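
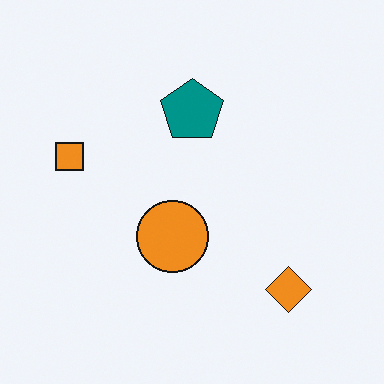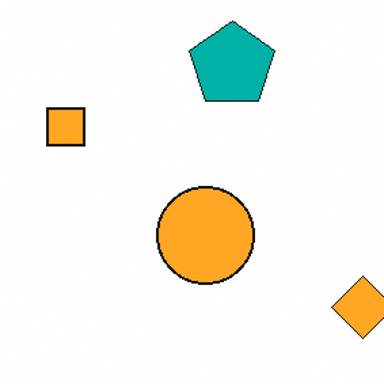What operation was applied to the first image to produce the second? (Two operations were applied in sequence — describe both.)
Brightened a little, then cropped slightly and scaled back up.

Every pixel — background and shapes alike — is uniformly brightened. The visible shapes are larger and the field of view is narrower; shapes near the original edges may be partly or wholly outside the frame — a crop-and-rescale.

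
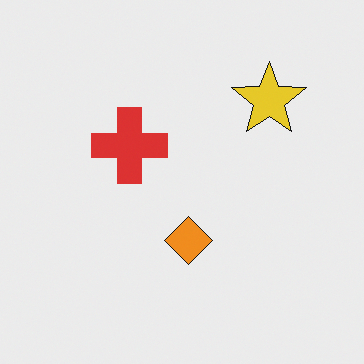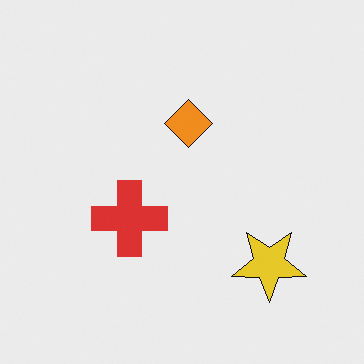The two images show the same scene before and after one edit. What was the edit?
This is the original image flipped vertically (top ↔ bottom).

The yellow star is in the top-right of the first image and the bottom-right of the second — shapes on opposite sides of the horizontal midline have swapped in a mirror flip.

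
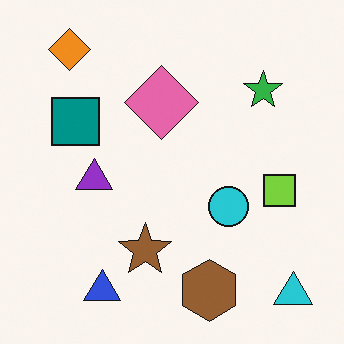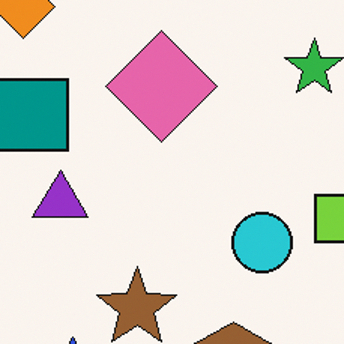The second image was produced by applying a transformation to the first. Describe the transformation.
Cropped slightly and scaled back up.

The visible shapes are larger and the field of view is narrower; shapes near the original edges may be partly or wholly outside the frame — a crop-and-rescale.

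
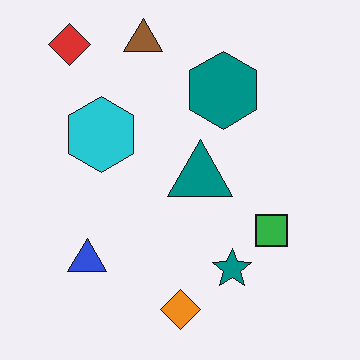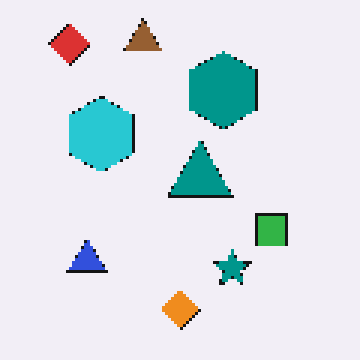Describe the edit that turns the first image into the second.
The second image is the first lightly pixelated (a mild mosaic effect).

Shapes are reduced to large square blocks; fine edges and outlines are lost — a downscale-then-upscale (mosaic) effect.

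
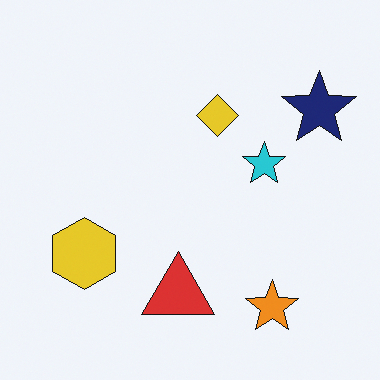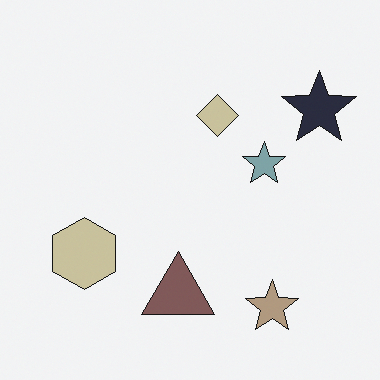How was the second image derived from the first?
This is the original image heavily desaturated.

All colors are more muted and greyish — a global saturation change.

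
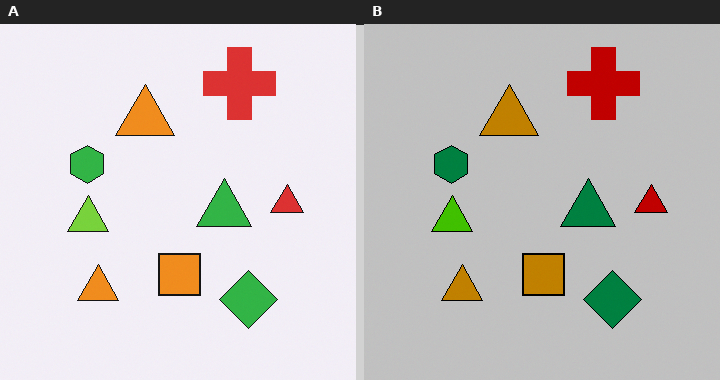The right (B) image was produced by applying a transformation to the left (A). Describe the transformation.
The transformation is: heavily posterized to just a handful of flat colors.

Each flat color has snapped to a coarser quantized level — most visibly, the near-white background has dropped to a flat grey.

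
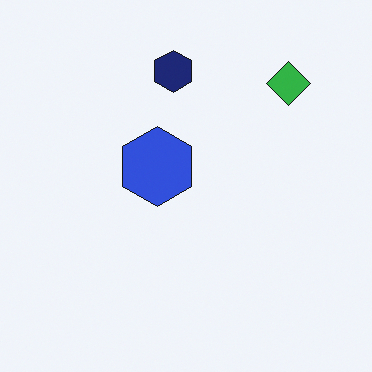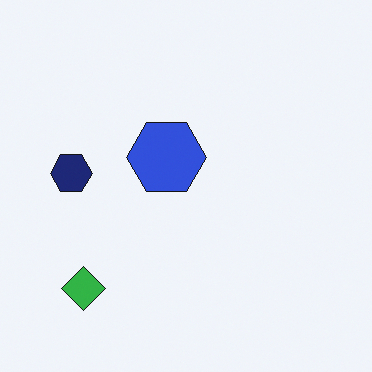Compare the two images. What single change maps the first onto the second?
The transformation is: transposed (reflected across the top-left ↔ bottom-right diagonal).

Shapes have swapped their row and column positions — what was in the top-right is now in the bottom-left — a diagonal reflection.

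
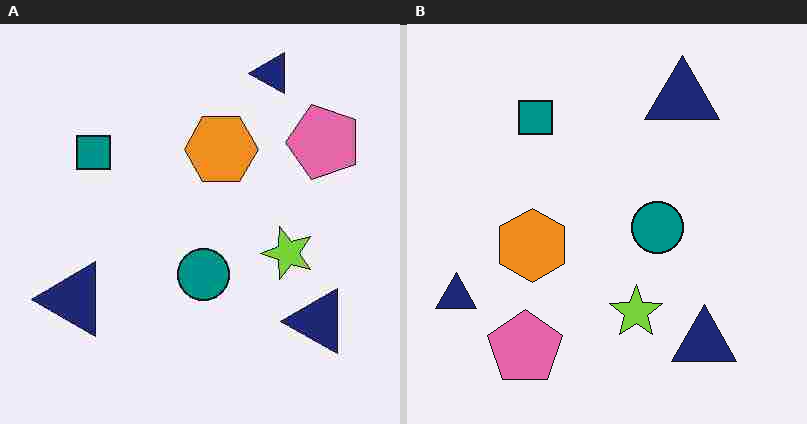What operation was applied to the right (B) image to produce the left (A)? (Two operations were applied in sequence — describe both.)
The left (A) image is the right (B) degraded with heavy JPEG compression, then transposed (reflected across the top-left ↔ bottom-right diagonal).

Blocky 8×8 compression artifacts appear around shape edges and the flat background shows ringing — characteristic JPEG degradation. Shapes have swapped their row and column positions — what was in the top-right is now in the bottom-left — a diagonal reflection.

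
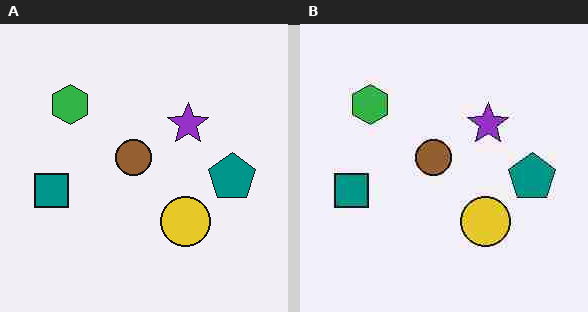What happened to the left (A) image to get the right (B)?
Degraded with heavy JPEG compression.

Blocky 8×8 compression artifacts appear around shape edges and the flat background shows ringing — characteristic JPEG degradation.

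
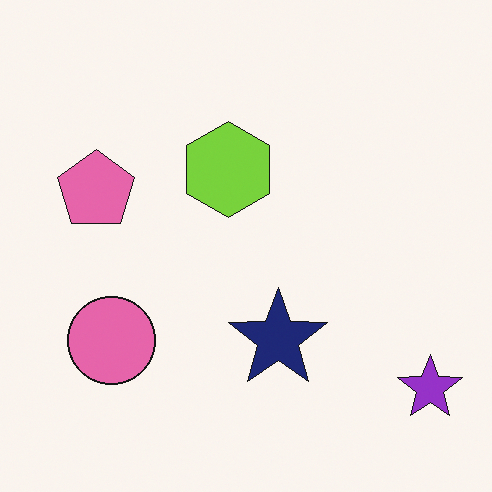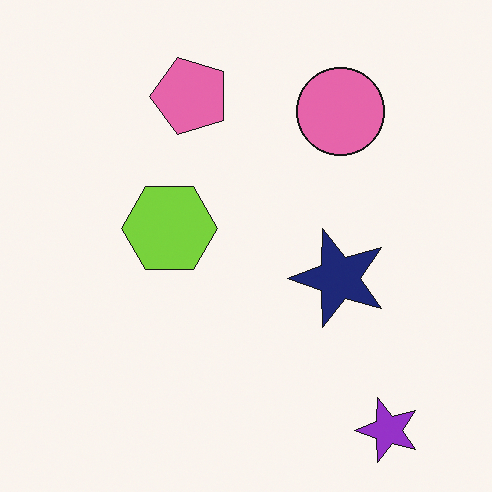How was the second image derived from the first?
This is the original image transposed (reflected across the top-left ↔ bottom-right diagonal).

Shapes have swapped their row and column positions — what was in the top-right is now in the bottom-left — a diagonal reflection.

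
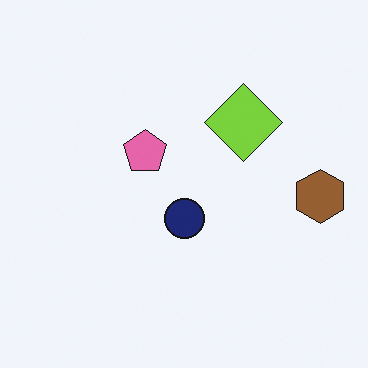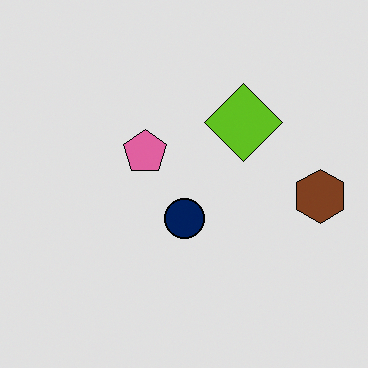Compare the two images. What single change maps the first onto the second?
The transformation is: moderately posterized.

Each flat color has snapped to a coarser quantized level — most visibly, the near-white background has dropped to a flat grey.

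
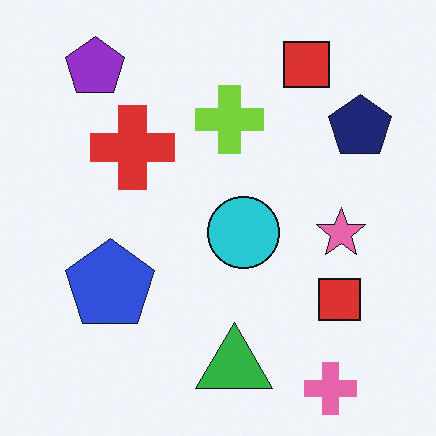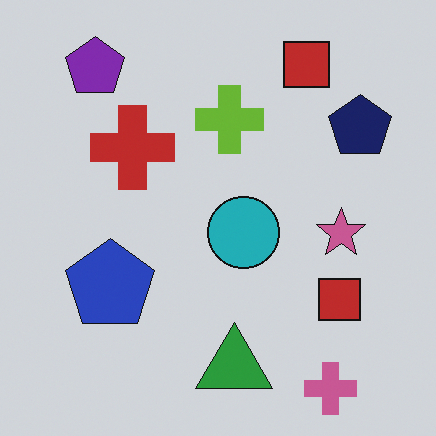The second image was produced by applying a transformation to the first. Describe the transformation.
This is the original image darkened a little.

Every pixel — background and shapes alike — is uniformly darkened.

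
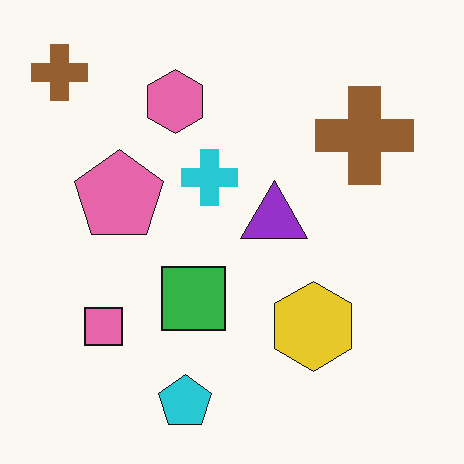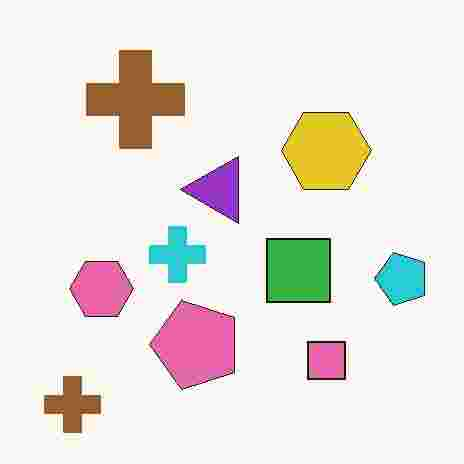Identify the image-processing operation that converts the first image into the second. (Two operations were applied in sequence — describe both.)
The second image is the first rotated 90° counter-clockwise, then heavily JPEG-compressed with obvious blocking artifacts.

The cyan pentagon sits in the bottom of the first image and the right of the second — consistent with a whole-image 90° counter-clockwise rotation. Blocky 8×8 compression artifacts appear around shape edges and the flat background shows ringing — characteristic JPEG degradation.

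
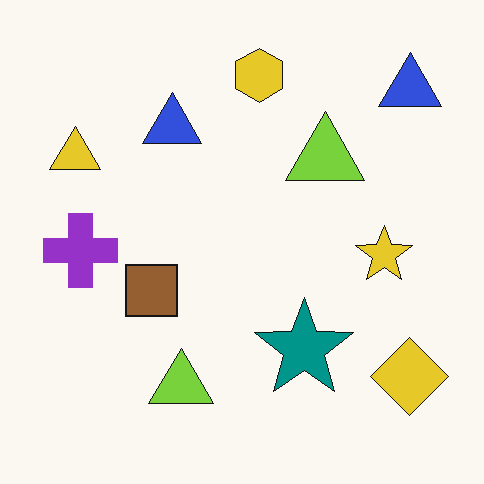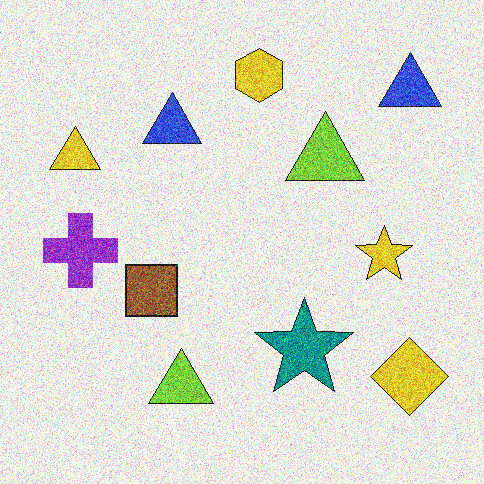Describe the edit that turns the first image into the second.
The second image is the first degraded with strong gaussian noise.

Random speckle covers the whole image, including the flat background.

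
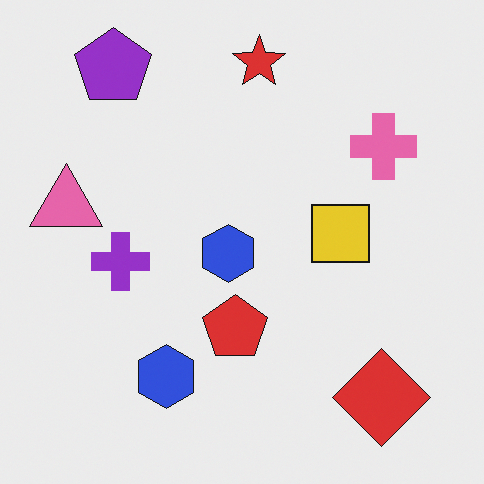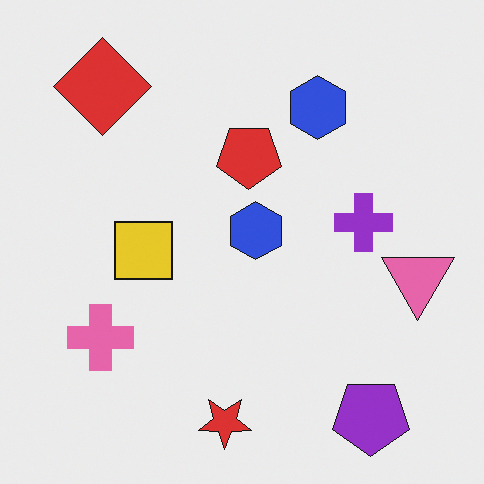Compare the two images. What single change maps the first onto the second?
This is the original image rotated 180°.

The purple pentagon sits in the top-left of the first image and the bottom-right of the second — consistent with a whole-image 180° rotation.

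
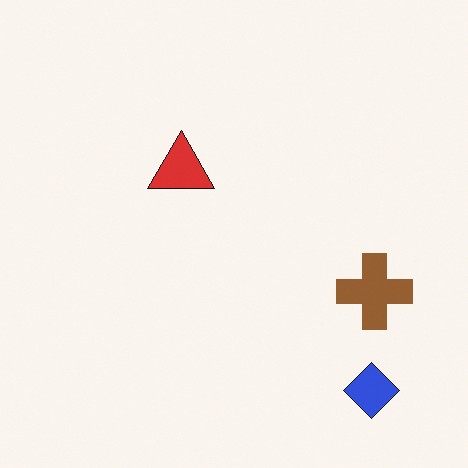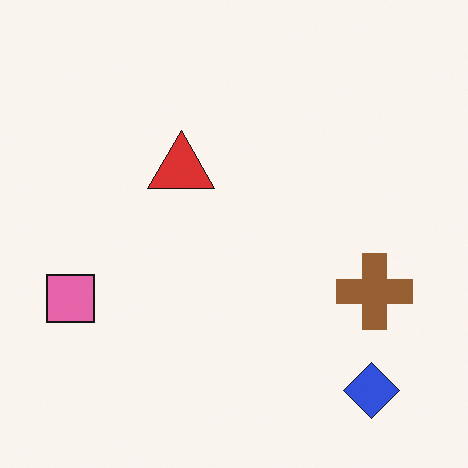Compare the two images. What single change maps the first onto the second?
The image was overlaid with an additional pink square.

A pink square appears in the second image that is absent from the first.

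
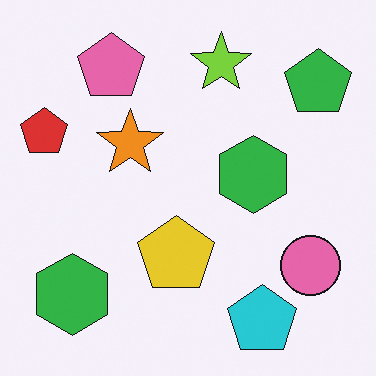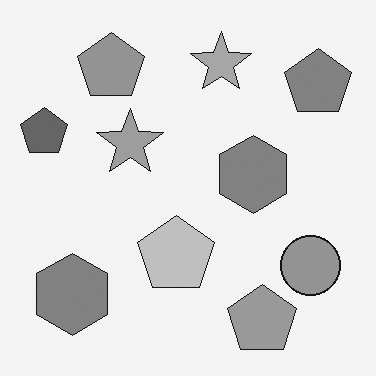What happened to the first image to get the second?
Converted to grayscale.

All color is removed — every shape is now a shade of grey.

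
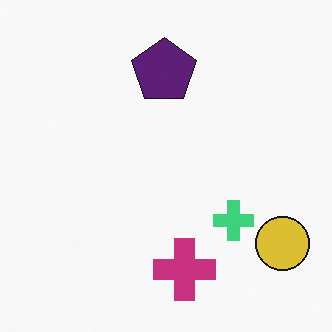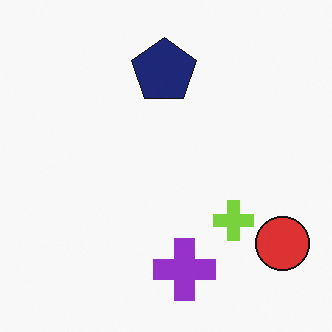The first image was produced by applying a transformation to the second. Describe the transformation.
The image was hue-shifted slightly.

Every shape's color has rotated by the same amount around the hue wheel — a uniform hue shift.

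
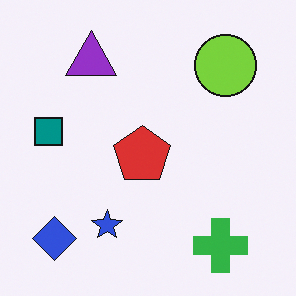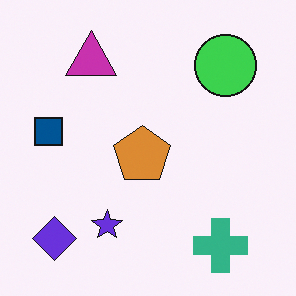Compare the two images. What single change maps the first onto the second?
The image was hue-shifted slightly.

Every shape's color has rotated by the same amount around the hue wheel — a uniform hue shift.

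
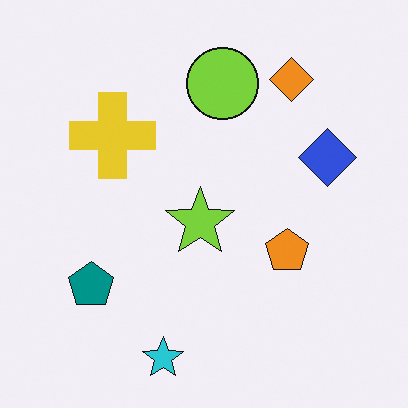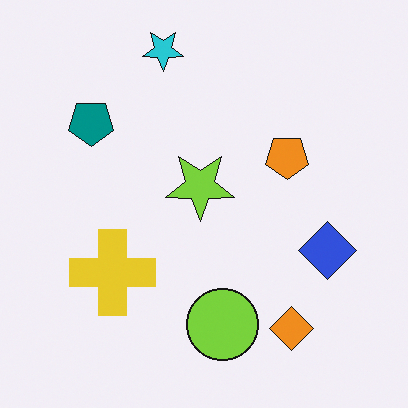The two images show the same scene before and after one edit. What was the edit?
The transformation is: flipped vertically (top ↔ bottom).

The cyan star is in the bottom of the first image and the top of the second — shapes on opposite sides of the horizontal midline have swapped in a mirror flip.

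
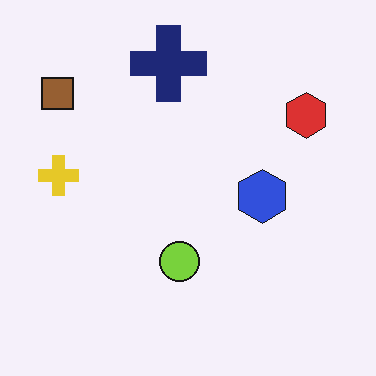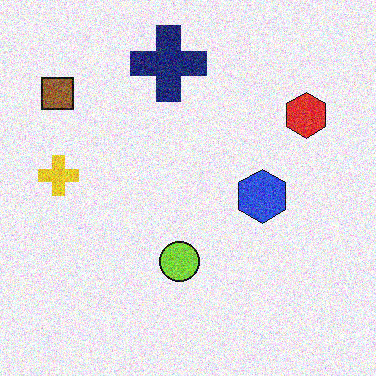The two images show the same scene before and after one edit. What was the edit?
The second image is the first degraded with visible gaussian noise.

Random speckle covers the whole image, including the flat background.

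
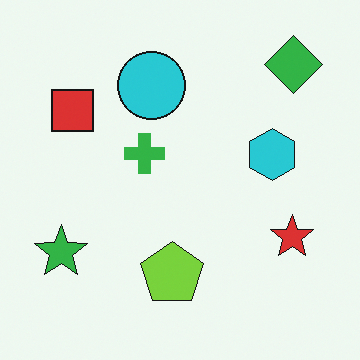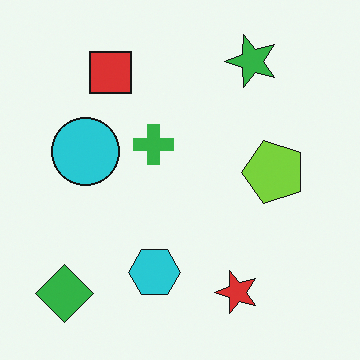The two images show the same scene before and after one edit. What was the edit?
This is the original image transposed (reflected across the top-left ↔ bottom-right diagonal).

Shapes have swapped their row and column positions — what was in the top-right is now in the bottom-left — a diagonal reflection.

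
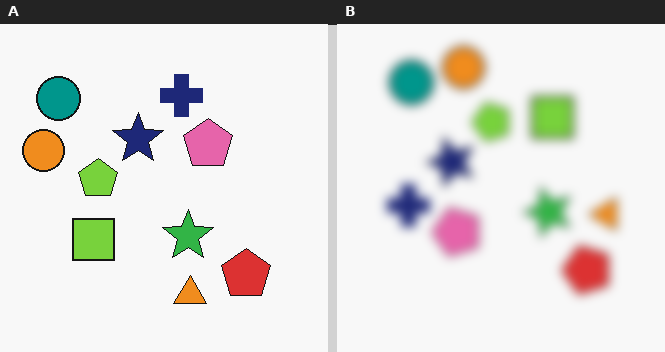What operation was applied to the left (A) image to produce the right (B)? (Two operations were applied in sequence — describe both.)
This is the original image transposed (reflected across the top-left ↔ bottom-right diagonal), then strongly gaussian-blurred.

Shapes have swapped their row and column positions — what was in the top-right is now in the bottom-left — a diagonal reflection. Shape edges and outlines are uniformly softened across the whole image.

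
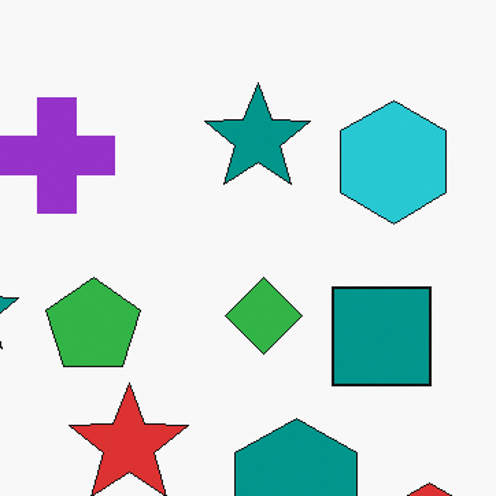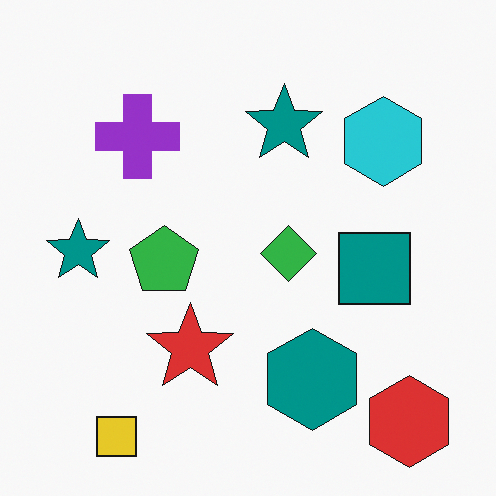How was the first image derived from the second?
It was cropped slightly and scaled back up.

The visible shapes are larger and the field of view is narrower; shapes near the original edges may be partly or wholly outside the frame — a crop-and-rescale.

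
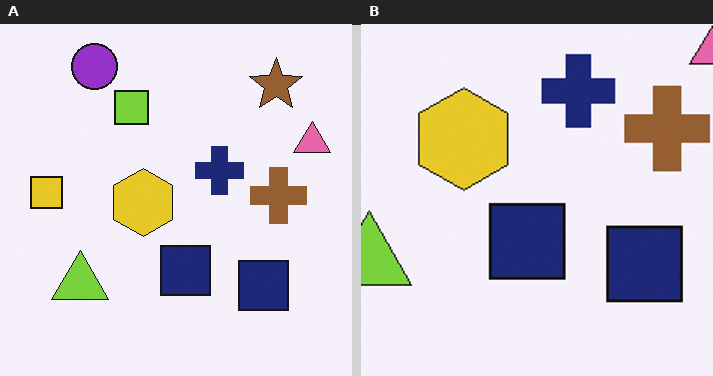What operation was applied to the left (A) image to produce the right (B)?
This is the original image cropped to a modestly smaller region and rescaled.

The visible shapes are larger and the field of view is narrower; shapes near the original edges may be partly or wholly outside the frame — a crop-and-rescale.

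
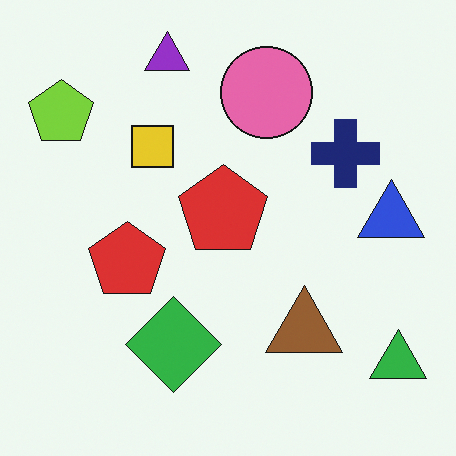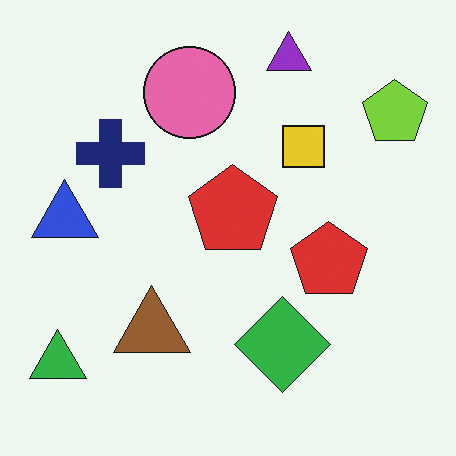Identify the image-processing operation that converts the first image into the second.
The image was flipped horizontally (left ↔ right).

The green triangle is in the bottom-right of the first image and the bottom-left of the second — shapes on opposite sides of the vertical midline have swapped in a mirror flip.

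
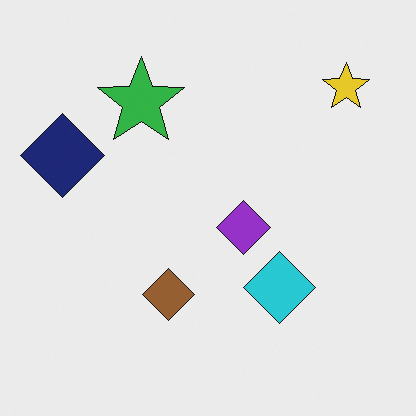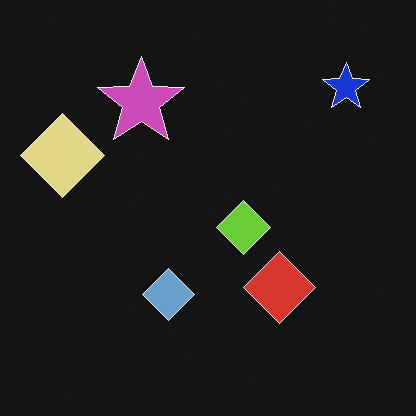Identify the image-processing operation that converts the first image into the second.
It was color-inverted (negative).

The light background has become dark and every shape's color is its complement — a photographic negative.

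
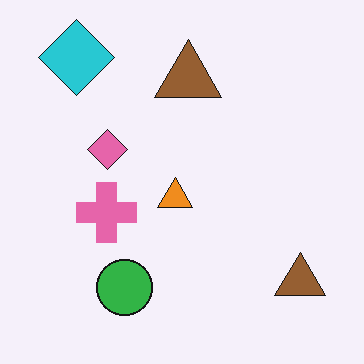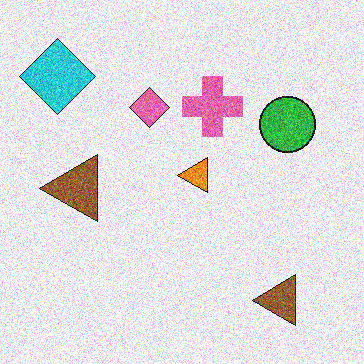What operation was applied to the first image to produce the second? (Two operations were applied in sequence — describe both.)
The transformation is: transposed (reflected across the top-left ↔ bottom-right diagonal), then degraded with heavy additive noise.

Shapes have swapped their row and column positions — what was in the top-right is now in the bottom-left — a diagonal reflection. Random speckle covers the whole image, including the flat background.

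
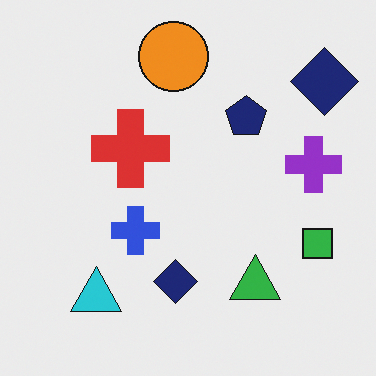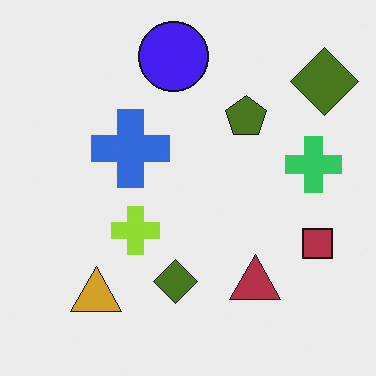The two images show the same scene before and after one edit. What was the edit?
It was hue-shifted by a large amount.

Every shape's color has rotated by the same amount around the hue wheel — a uniform hue shift.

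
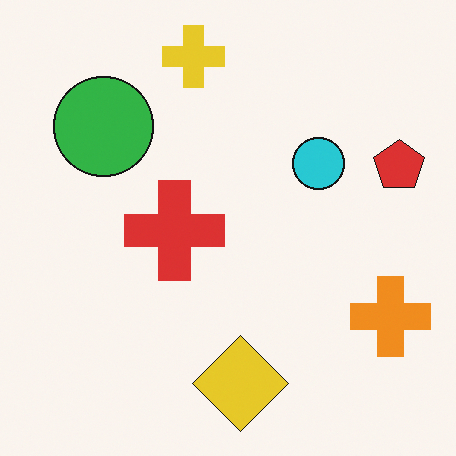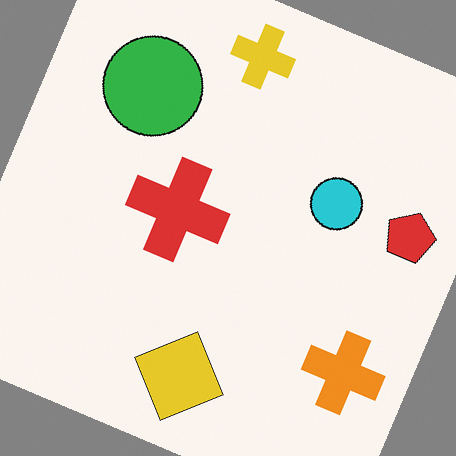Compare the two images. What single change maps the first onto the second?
The image was rotated clockwise by a moderate amount.

Every shape is tilted by the same angle and the image corners show triangular fill wedges — a whole-image rotation by a non-right angle.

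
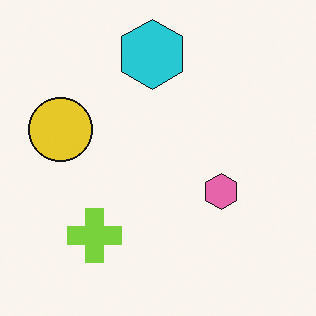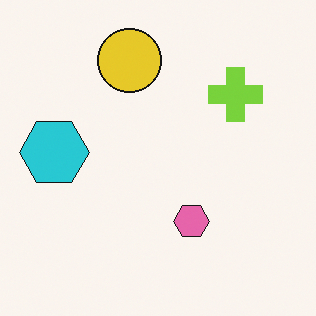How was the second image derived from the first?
Transposed (reflected across the top-left ↔ bottom-right diagonal).

Shapes have swapped their row and column positions — what was in the top-right is now in the bottom-left — a diagonal reflection.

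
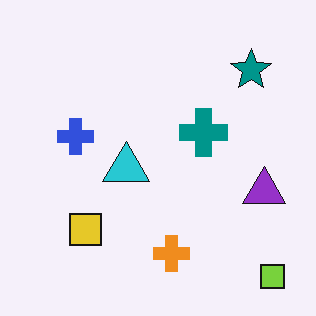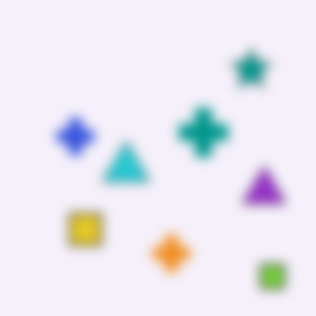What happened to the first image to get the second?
The image was strongly gaussian-blurred.

Shape edges and outlines are uniformly softened across the whole image.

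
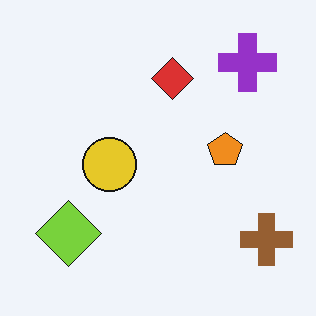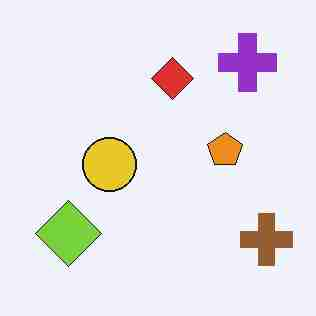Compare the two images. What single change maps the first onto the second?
The second image is the first degraded with heavy JPEG compression.

Blocky 8×8 compression artifacts appear around shape edges and the flat background shows ringing — characteristic JPEG degradation.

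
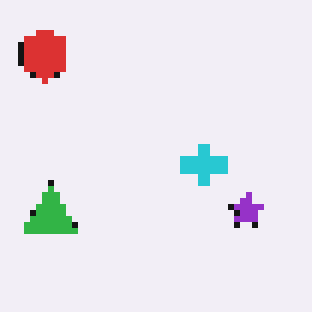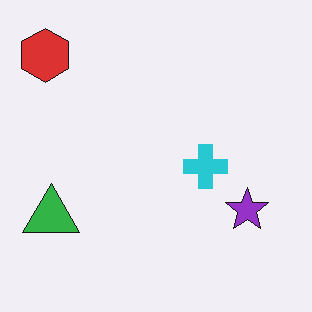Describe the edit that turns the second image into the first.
The transformation is: pixelated into visible square blocks.

Shapes are reduced to large square blocks; fine edges and outlines are lost — a downscale-then-upscale (mosaic) effect.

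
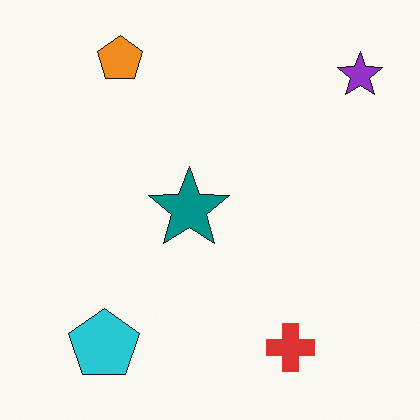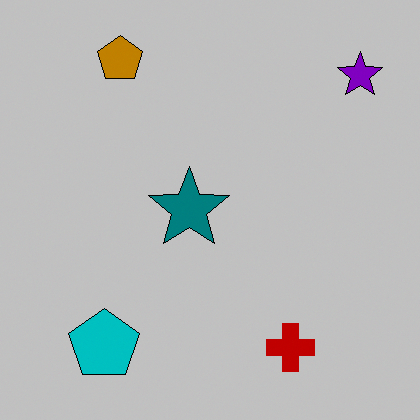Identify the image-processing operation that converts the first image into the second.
Heavily posterized to just a handful of flat colors.

Each flat color has snapped to a coarser quantized level — most visibly, the near-white background has dropped to a flat grey.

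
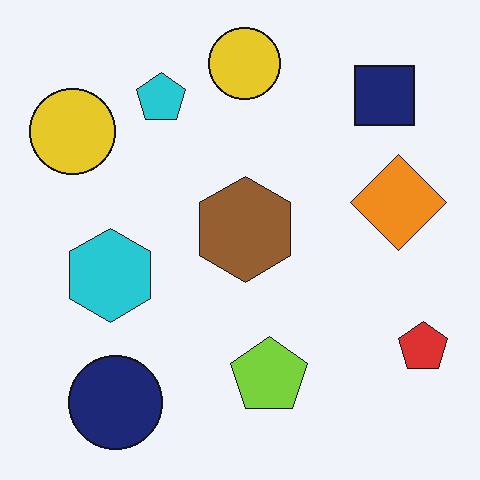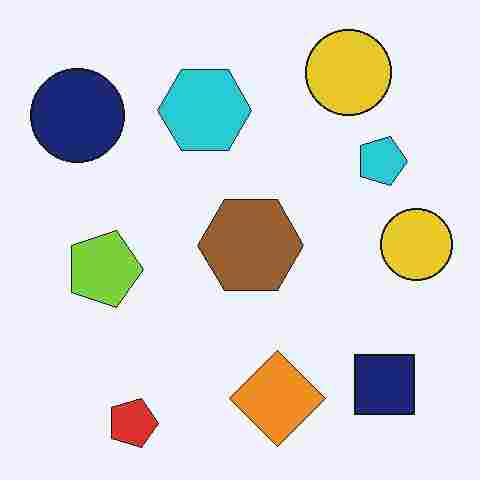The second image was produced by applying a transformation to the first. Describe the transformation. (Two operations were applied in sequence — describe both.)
The second image is the first rotated 90° clockwise, then degraded with heavy JPEG compression.

The red pentagon sits in the bottom-right of the first image and the bottom-left of the second — consistent with a whole-image 90° clockwise rotation. Blocky 8×8 compression artifacts appear around shape edges and the flat background shows ringing — characteristic JPEG degradation.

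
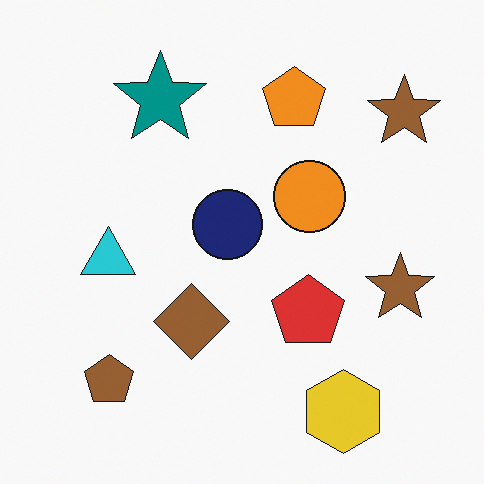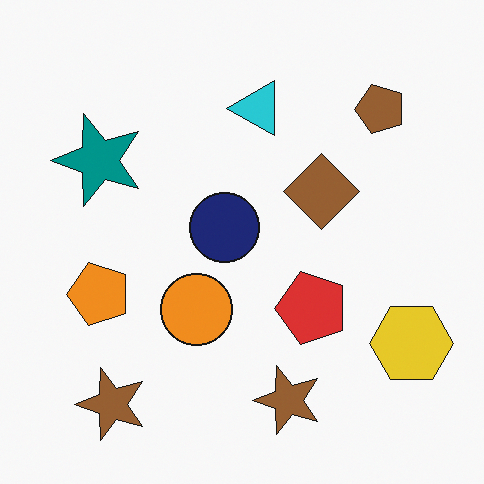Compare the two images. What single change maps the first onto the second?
The transformation is: transposed (reflected across the top-left ↔ bottom-right diagonal).

Shapes have swapped their row and column positions — what was in the top-right is now in the bottom-left — a diagonal reflection.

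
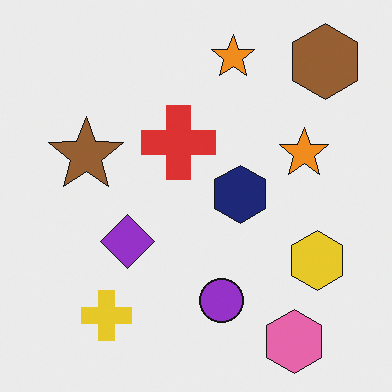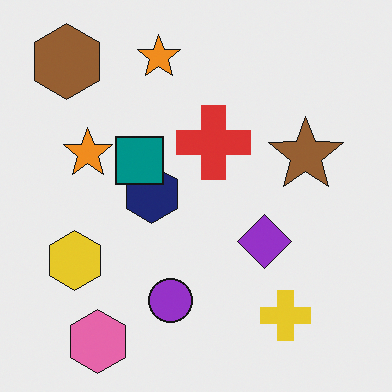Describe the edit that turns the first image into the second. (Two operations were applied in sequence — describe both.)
It was flipped horizontally (left ↔ right), then overlaid with an additional teal square.

The brown hexagon is in the top-right of the first image and the top-left of the second — shapes on opposite sides of the vertical midline have swapped in a mirror flip. A teal square appears in the second image that is absent from the first.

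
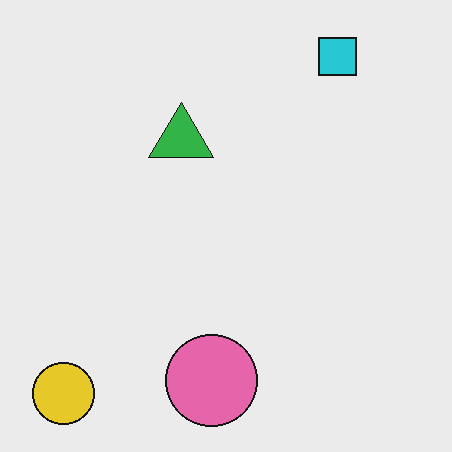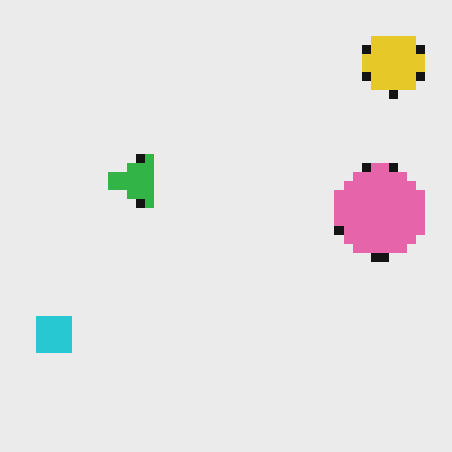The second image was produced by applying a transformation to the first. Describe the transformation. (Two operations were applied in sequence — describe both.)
Transposed (reflected across the top-left ↔ bottom-right diagonal), then coarsely pixelated.

Shapes have swapped their row and column positions — what was in the top-right is now in the bottom-left — a diagonal reflection. Shapes are reduced to large square blocks; fine edges and outlines are lost — a downscale-then-upscale (mosaic) effect.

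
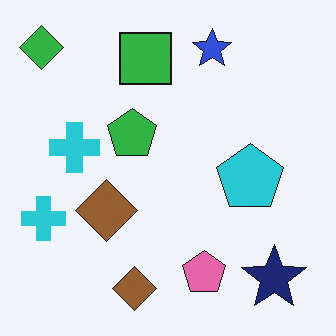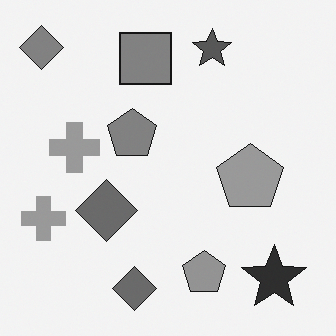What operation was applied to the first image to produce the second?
The transformation is: converted to grayscale.

All color is removed — every shape is now a shade of grey.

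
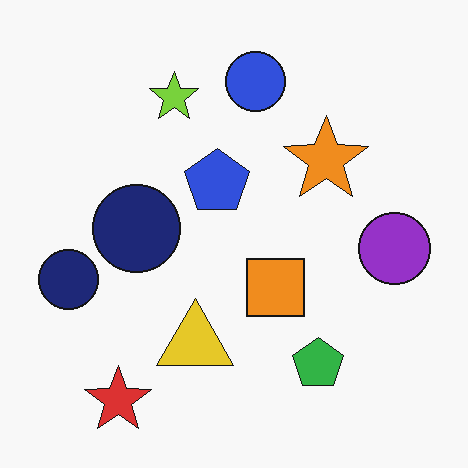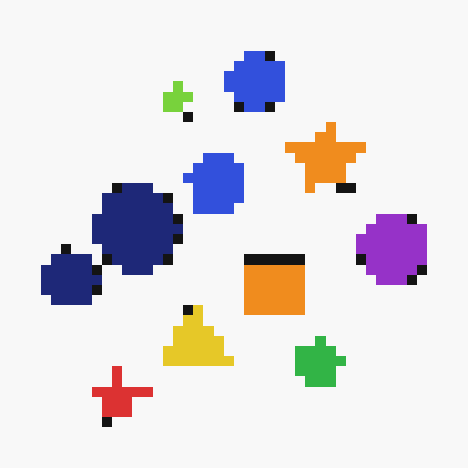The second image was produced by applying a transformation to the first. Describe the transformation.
The second image is the first coarsely pixelated.

Shapes are reduced to large square blocks; fine edges and outlines are lost — a downscale-then-upscale (mosaic) effect.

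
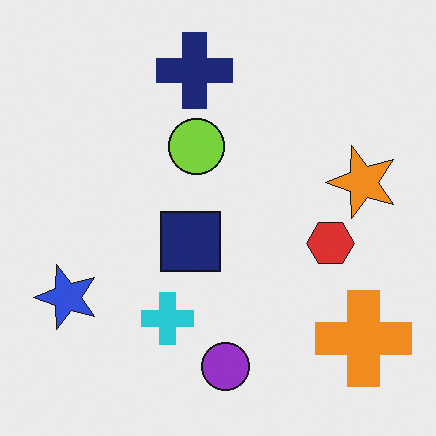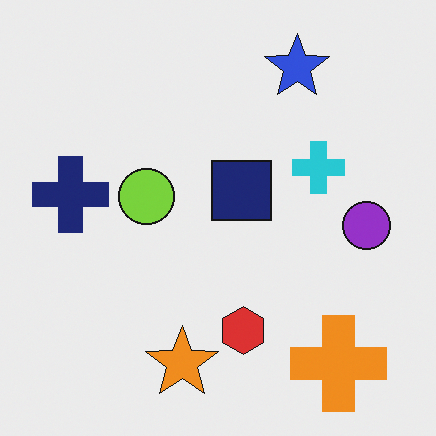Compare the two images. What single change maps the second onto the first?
This is the original image transposed (reflected across the top-left ↔ bottom-right diagonal).

Shapes have swapped their row and column positions — what was in the top-right is now in the bottom-left — a diagonal reflection.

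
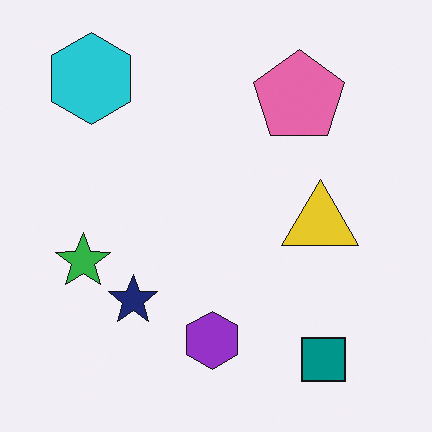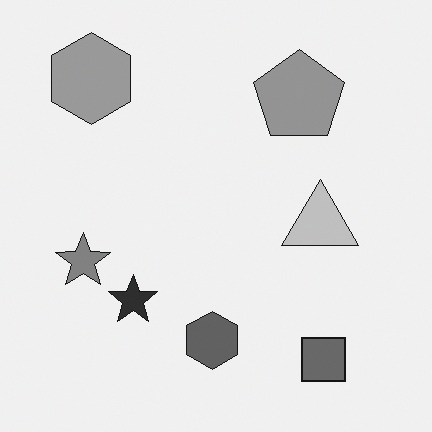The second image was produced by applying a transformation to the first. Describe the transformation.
Converted to grayscale.

All color is removed — every shape is now a shade of grey.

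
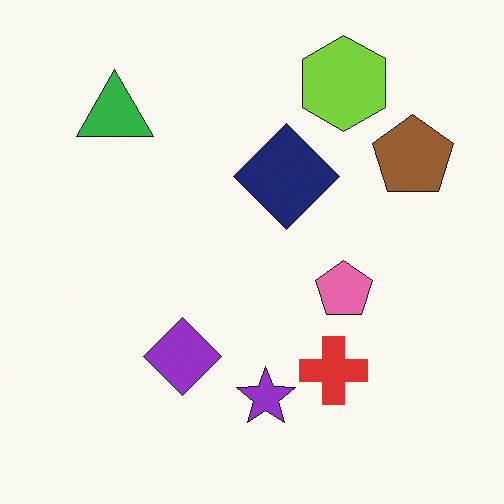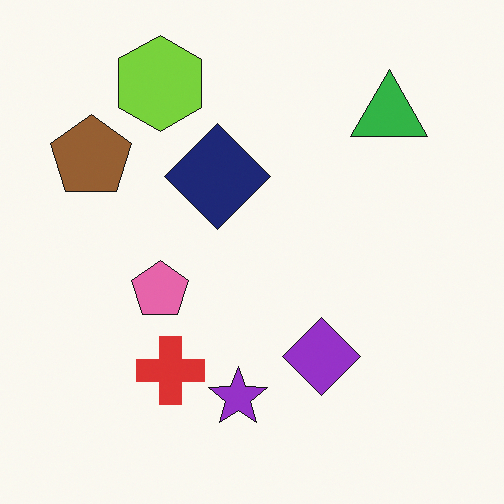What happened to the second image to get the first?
The image was flipped horizontally (left ↔ right).

The brown pentagon is in the top-left of the second image and the top-right of the first — shapes on opposite sides of the vertical midline have swapped in a mirror flip.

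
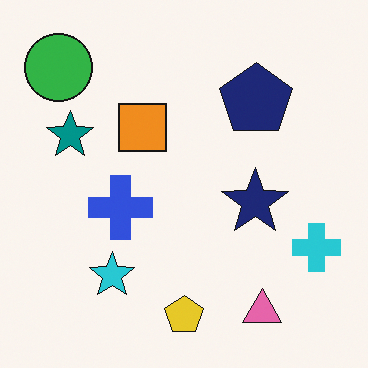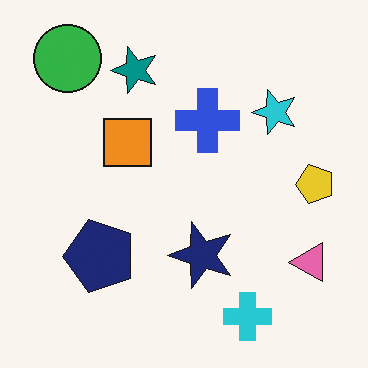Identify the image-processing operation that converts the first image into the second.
It was transposed (reflected across the top-left ↔ bottom-right diagonal).

Shapes have swapped their row and column positions — what was in the top-right is now in the bottom-left — a diagonal reflection.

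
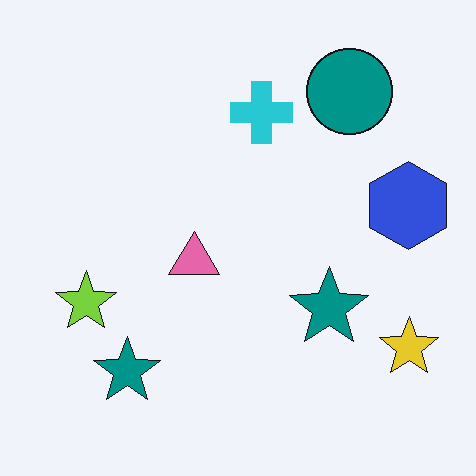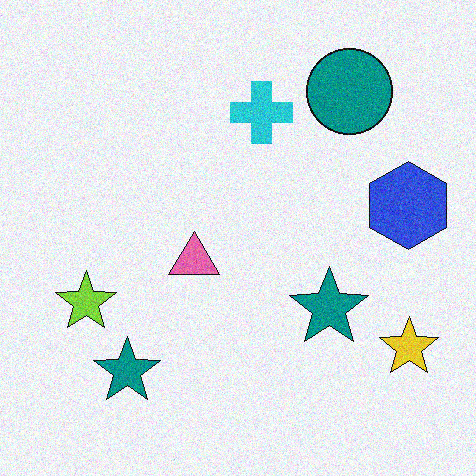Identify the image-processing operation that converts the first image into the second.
The transformation is: degraded with moderate additive noise.

Random speckle covers the whole image, including the flat background.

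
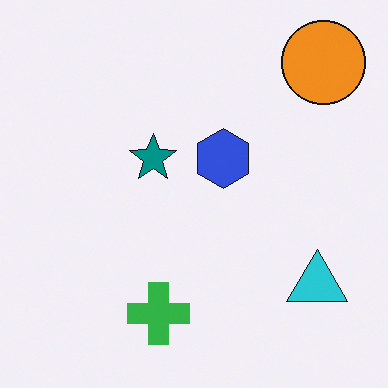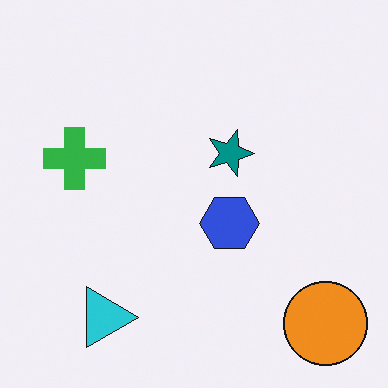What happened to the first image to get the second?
The second image is the first rotated 90° clockwise.

The orange circle sits in the top-right of the first image and the bottom-right of the second — consistent with a whole-image 90° clockwise rotation.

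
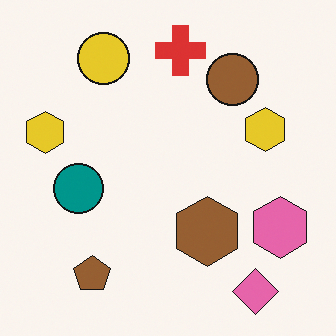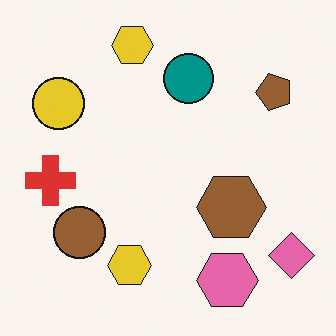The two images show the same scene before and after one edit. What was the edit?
The image was transposed (reflected across the top-left ↔ bottom-right diagonal).

Shapes have swapped their row and column positions — what was in the top-right is now in the bottom-left — a diagonal reflection.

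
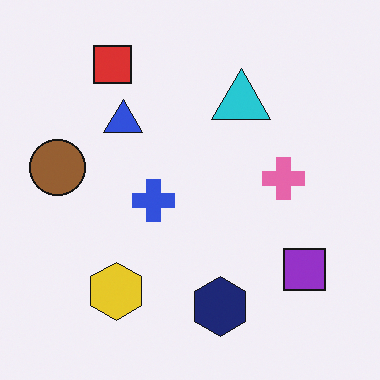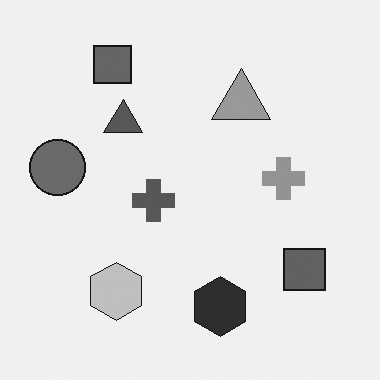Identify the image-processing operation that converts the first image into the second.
This is the original image converted to grayscale.

All color is removed — every shape is now a shade of grey.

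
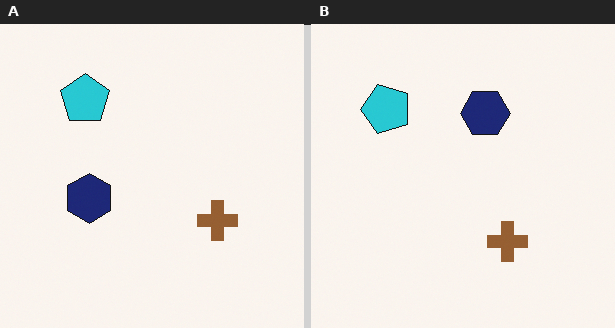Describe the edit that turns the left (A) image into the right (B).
Transposed (reflected across the top-left ↔ bottom-right diagonal).

Shapes have swapped their row and column positions — what was in the top-right is now in the bottom-left — a diagonal reflection.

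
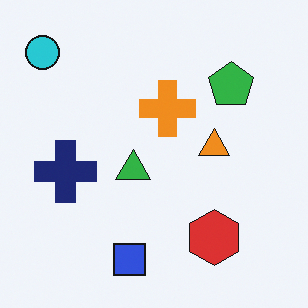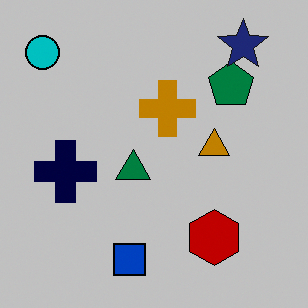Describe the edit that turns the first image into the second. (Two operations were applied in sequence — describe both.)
Heavily posterized to just a handful of flat colors, then overlaid with an additional navy star.

Each flat color has snapped to a coarser quantized level — most visibly, the near-white background has dropped to a flat grey. A navy star appears in the second image that is absent from the first.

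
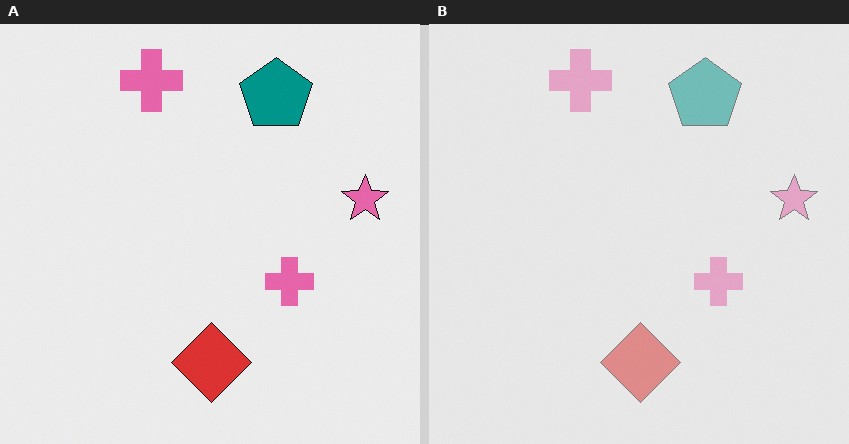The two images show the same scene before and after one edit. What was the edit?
Given much lower contrast.

Tones are pushed toward mid-grey across the whole image — a global contrast change.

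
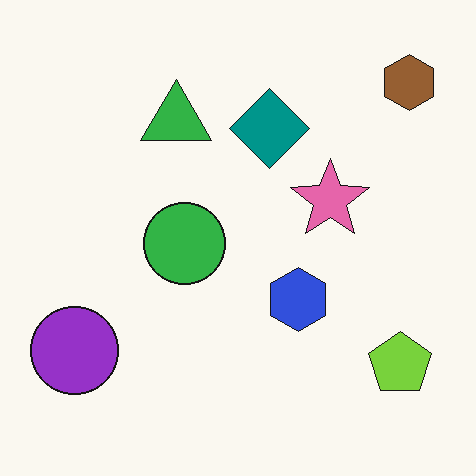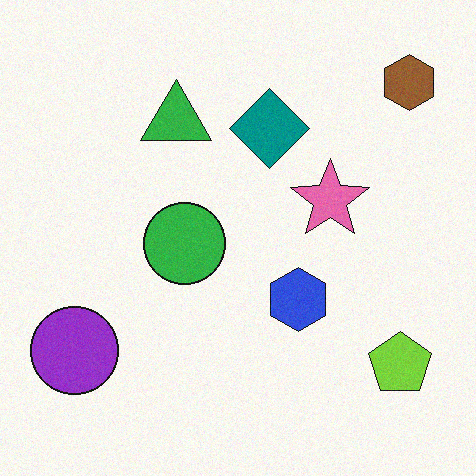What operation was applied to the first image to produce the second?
This is the original image degraded with a light layer of grain.

Random speckle covers the whole image, including the flat background.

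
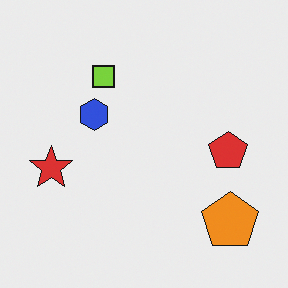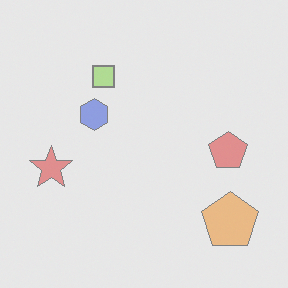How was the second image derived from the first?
The transformation is: washed out (contrast reduced).

Tones are pushed toward mid-grey across the whole image — a global contrast change.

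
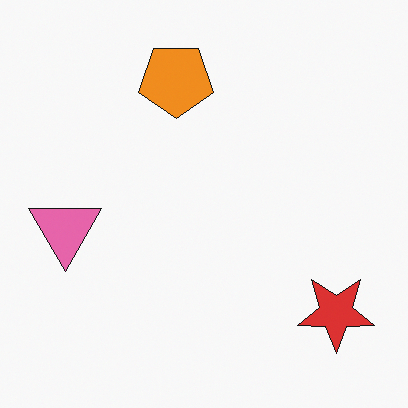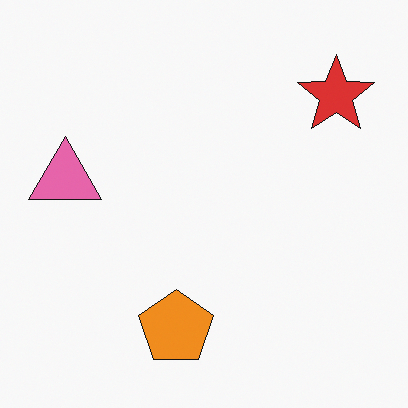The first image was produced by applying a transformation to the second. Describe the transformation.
Flipped vertically (top ↔ bottom).

The orange pentagon is in the bottom of the second image and the top of the first — shapes on opposite sides of the horizontal midline have swapped in a mirror flip.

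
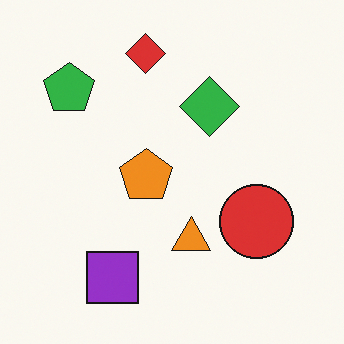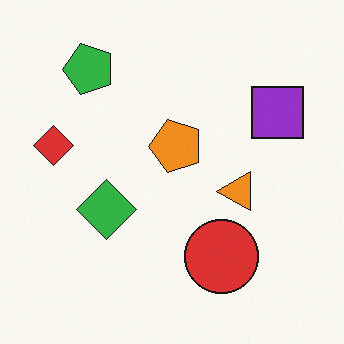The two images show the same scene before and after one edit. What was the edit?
The image was transposed (reflected across the top-left ↔ bottom-right diagonal).

Shapes have swapped their row and column positions — what was in the top-right is now in the bottom-left — a diagonal reflection.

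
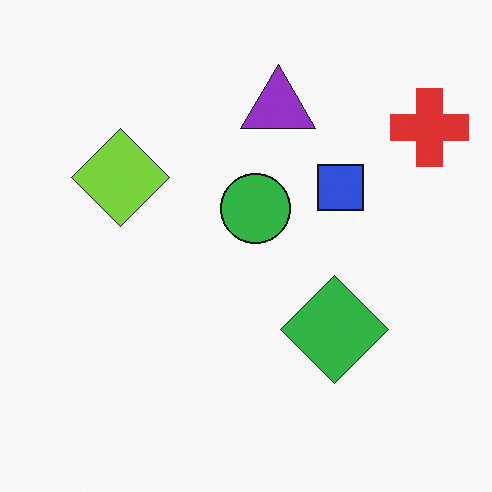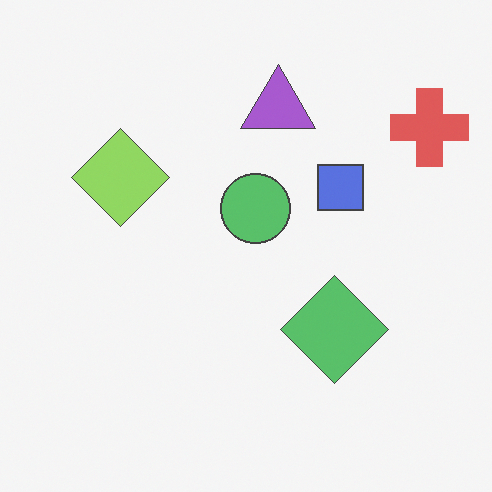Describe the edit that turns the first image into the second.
This is the original image given slightly reduced contrast.

Tones are pushed toward mid-grey across the whole image — a global contrast change.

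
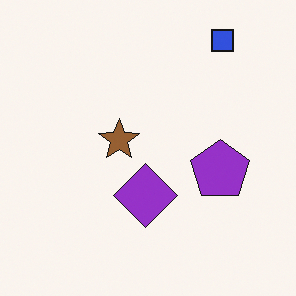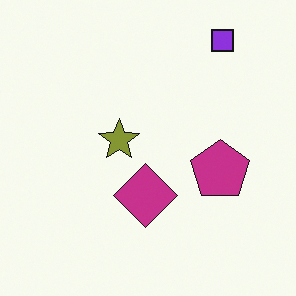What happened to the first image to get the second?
The second image is the first hue-shifted slightly.

Every shape's color has rotated by the same amount around the hue wheel — a uniform hue shift.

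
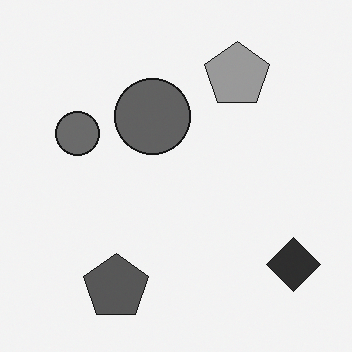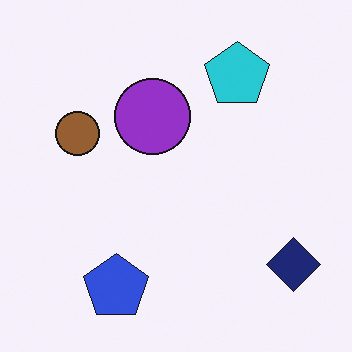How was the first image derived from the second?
Converted to grayscale.

All color is removed — every shape is now a shade of grey.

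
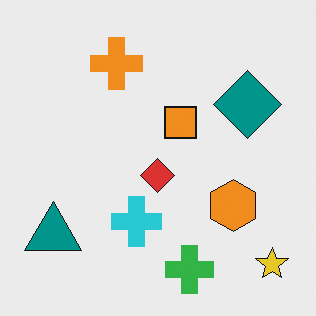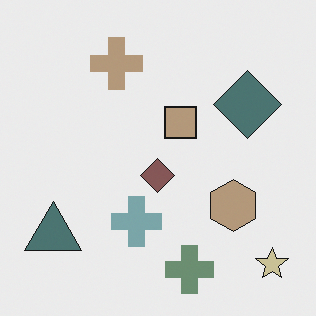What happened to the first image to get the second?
Heavily desaturated.

All colors are more muted and greyish — a global saturation change.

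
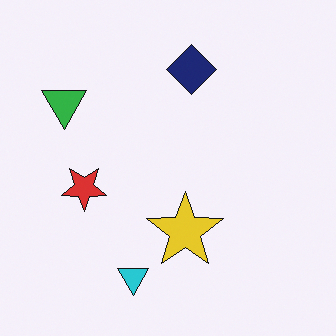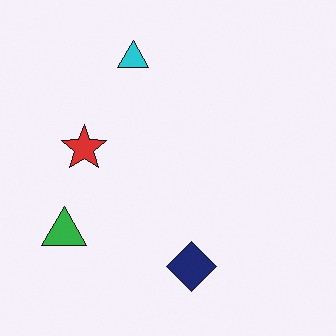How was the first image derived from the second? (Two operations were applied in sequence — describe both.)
The transformation is: flipped vertically (top ↔ bottom), then overlaid with an additional yellow star.

The cyan triangle is in the top of the second image and the bottom of the first — shapes on opposite sides of the horizontal midline have swapped in a mirror flip. A yellow star appears in the first image that is absent from the second.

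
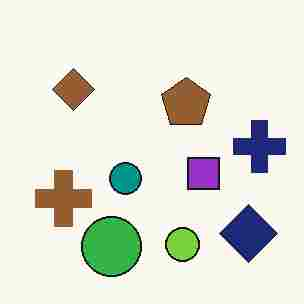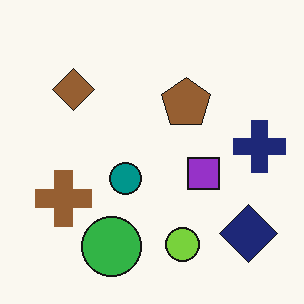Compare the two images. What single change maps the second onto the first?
The transformation is: degraded with heavy JPEG compression.

Blocky 8×8 compression artifacts appear around shape edges and the flat background shows ringing — characteristic JPEG degradation.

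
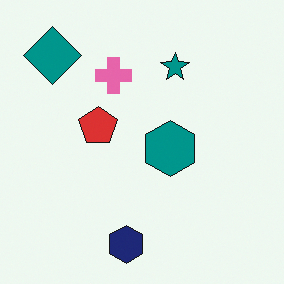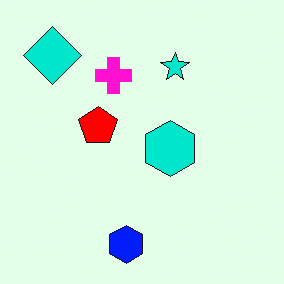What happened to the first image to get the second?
The image was heavily oversaturated.

All colors are more vivid — a global saturation change.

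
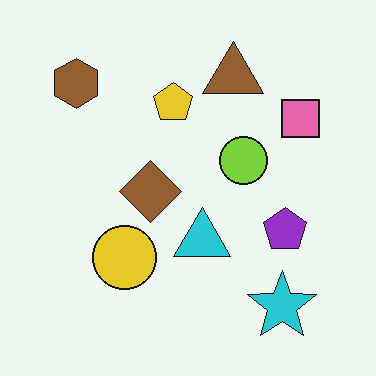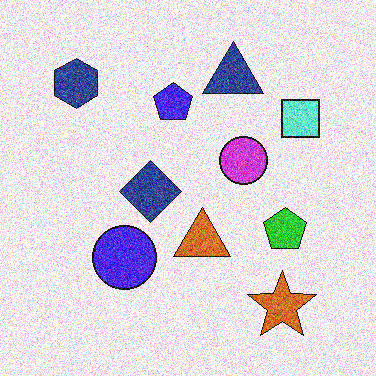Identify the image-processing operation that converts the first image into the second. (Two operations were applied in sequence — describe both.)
The second image is the first hue-shifted by a large amount, then degraded with heavy additive noise.

Every shape's color has rotated by the same amount around the hue wheel — a uniform hue shift. Random speckle covers the whole image, including the flat background.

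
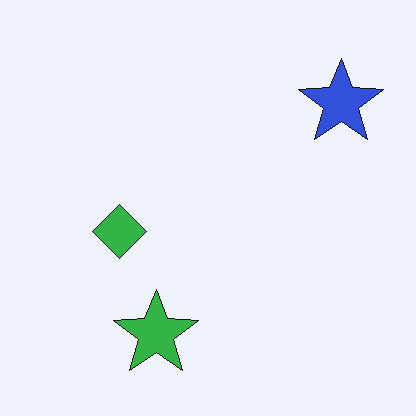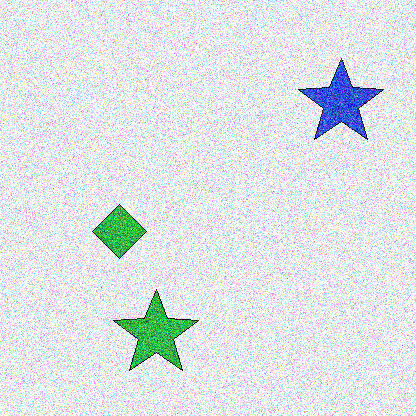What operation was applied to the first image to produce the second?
The transformation is: degraded with heavy additive noise.

Random speckle covers the whole image, including the flat background.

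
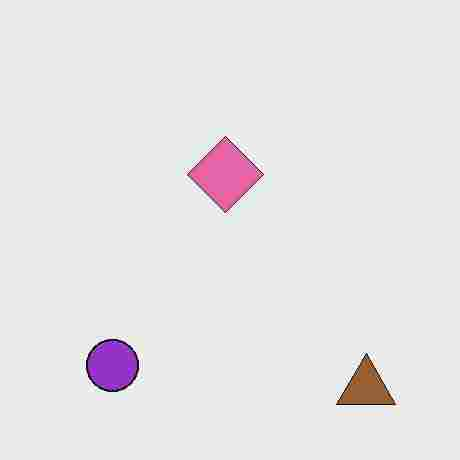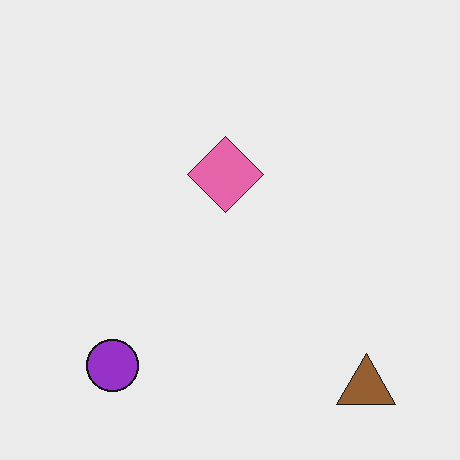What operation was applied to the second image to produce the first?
The transformation is: degraded with heavy JPEG compression.

Blocky 8×8 compression artifacts appear around shape edges and the flat background shows ringing — characteristic JPEG degradation.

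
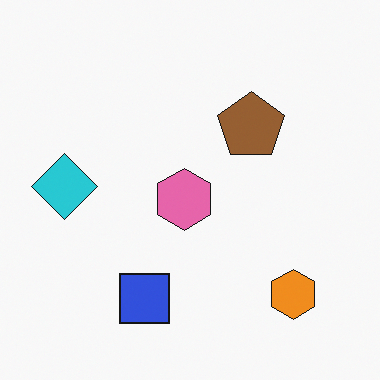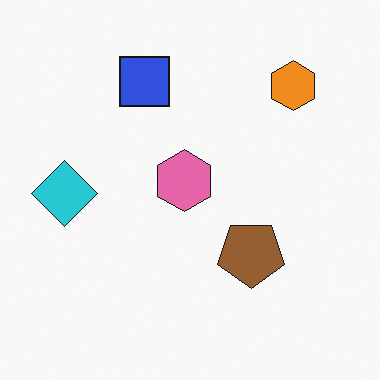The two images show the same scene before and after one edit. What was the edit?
The transformation is: flipped vertically (top ↔ bottom).

The blue square is in the bottom of the first image and the top of the second — shapes on opposite sides of the horizontal midline have swapped in a mirror flip.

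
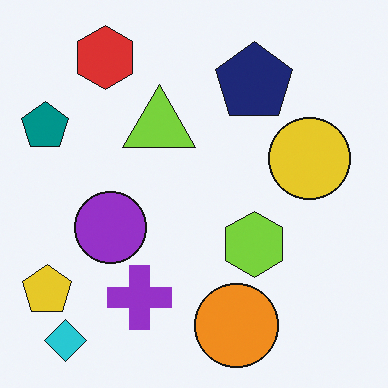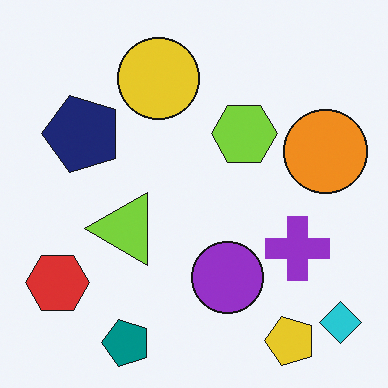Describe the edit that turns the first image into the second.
The image was rotated 90° counter-clockwise.

The cyan diamond sits in the bottom-left of the first image and the bottom-right of the second — consistent with a whole-image 90° counter-clockwise rotation.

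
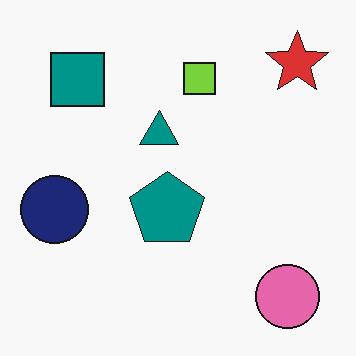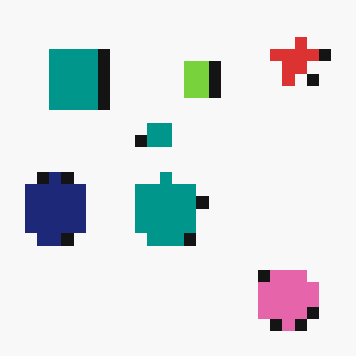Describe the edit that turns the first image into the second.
It was coarsely pixelated.

Shapes are reduced to large square blocks; fine edges and outlines are lost — a downscale-then-upscale (mosaic) effect.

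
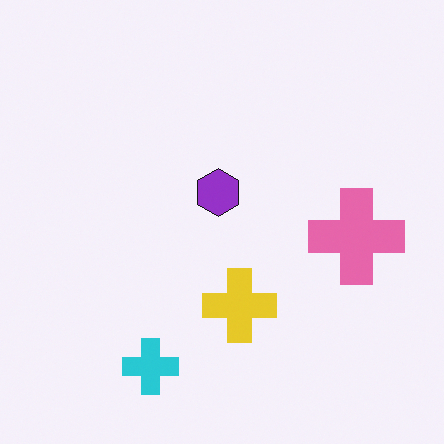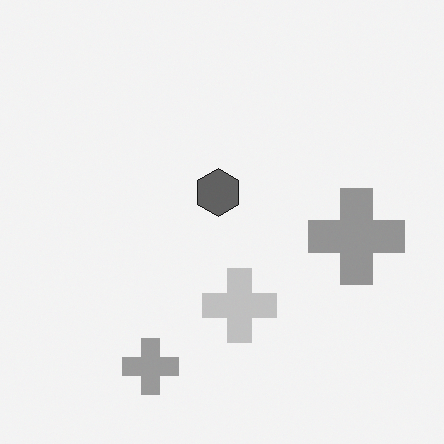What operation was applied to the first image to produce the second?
The second image is the first converted to grayscale.

All color is removed — every shape is now a shade of grey.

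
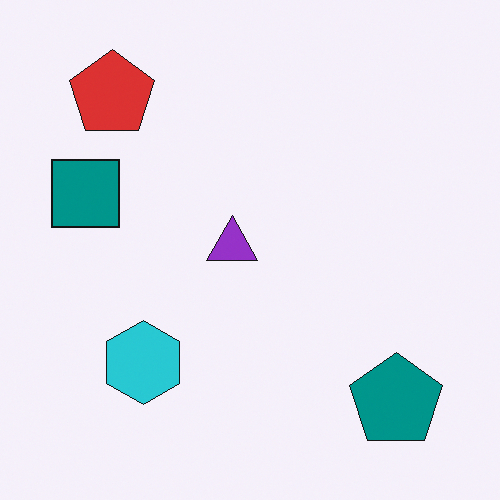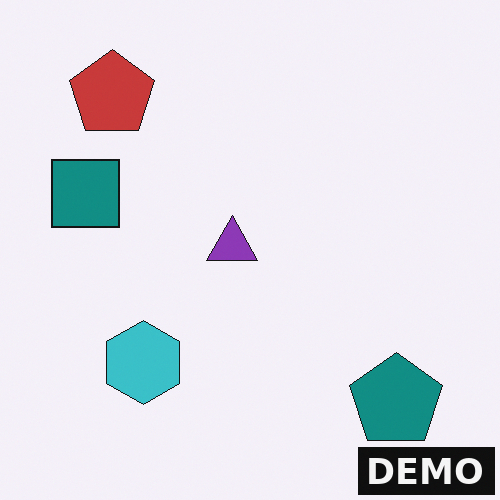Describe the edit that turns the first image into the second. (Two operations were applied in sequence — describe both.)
This is the original image slightly desaturated, then watermarked with the text "DEMO" in the lower-right corner.

All colors are more muted and greyish — a global saturation change. A dark label reading "DEMO" appears in the lower-right corner.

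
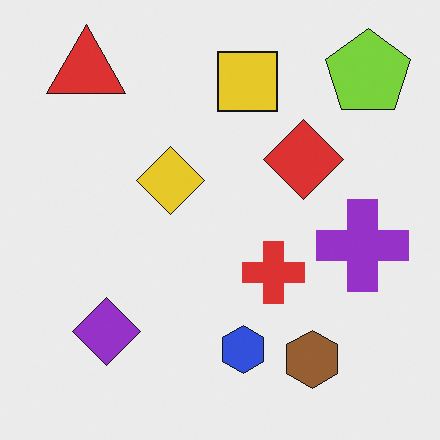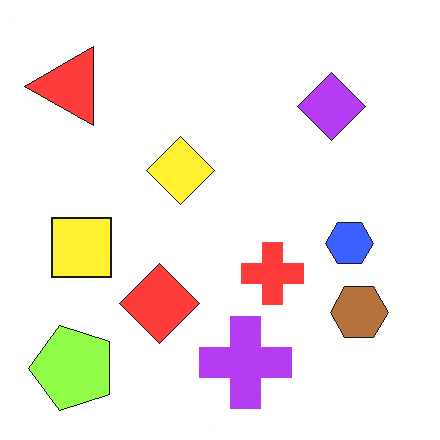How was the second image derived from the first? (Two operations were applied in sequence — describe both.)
Brightened a little, then transposed (reflected across the top-left ↔ bottom-right diagonal).

Every pixel — background and shapes alike — is uniformly brightened. Shapes have swapped their row and column positions — what was in the top-right is now in the bottom-left — a diagonal reflection.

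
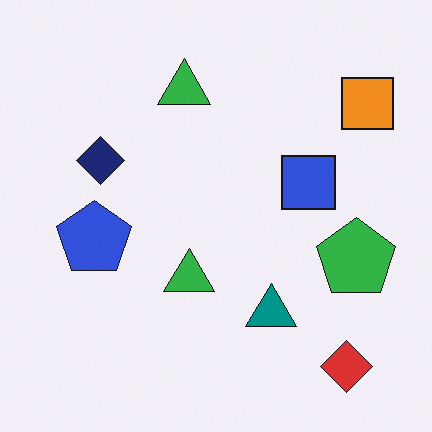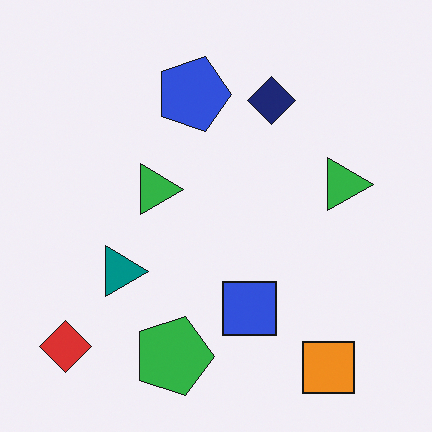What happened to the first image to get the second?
Rotated 90° clockwise.

The red diamond sits in the bottom-right of the first image and the bottom-left of the second — consistent with a whole-image 90° clockwise rotation.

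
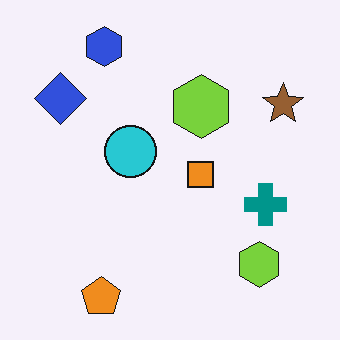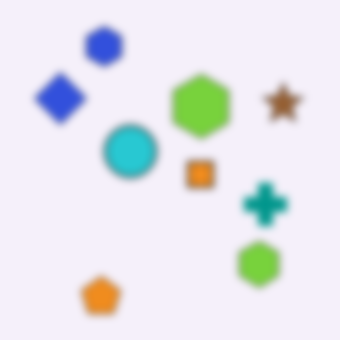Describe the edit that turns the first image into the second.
This is the original image moderately blurred.

Shape edges and outlines are uniformly softened across the whole image.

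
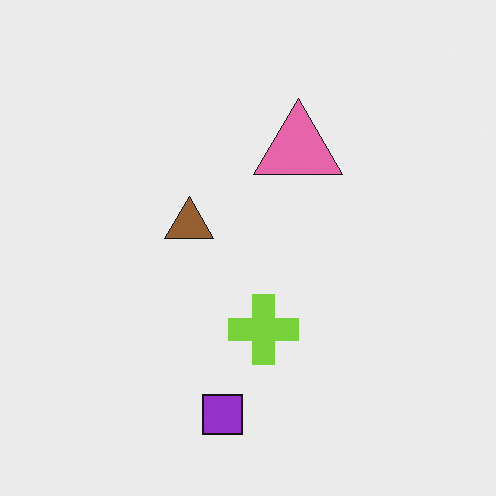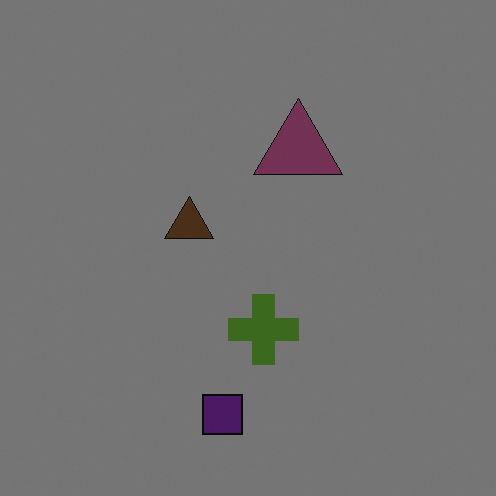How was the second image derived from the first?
The image was noticeably darkened.

Every pixel — background and shapes alike — is uniformly darkened.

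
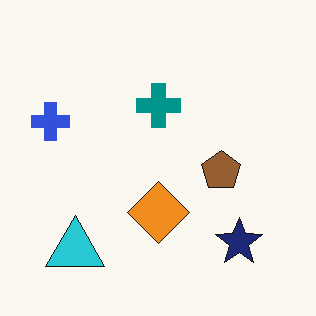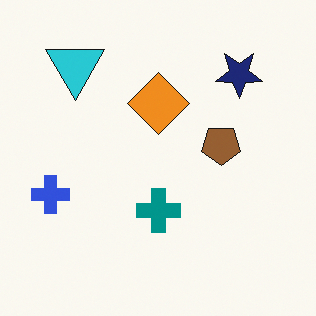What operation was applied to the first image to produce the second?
The image was flipped vertically (top ↔ bottom).

The cyan triangle is in the bottom-left of the first image and the top-left of the second — shapes on opposite sides of the horizontal midline have swapped in a mirror flip.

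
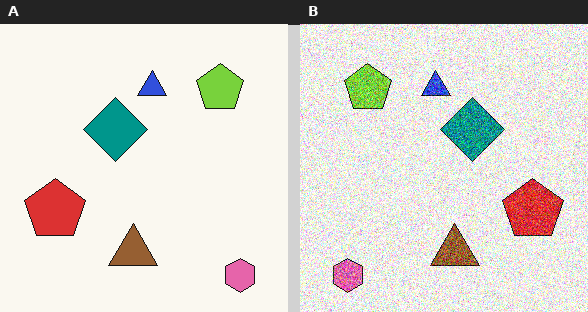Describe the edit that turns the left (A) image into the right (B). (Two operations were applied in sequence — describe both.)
Degraded with heavy additive noise, then flipped horizontally (left ↔ right).

Random speckle covers the whole image, including the flat background. The pink hexagon is in the bottom-right of the left (A) image and the bottom-left of the right (B) — shapes on opposite sides of the vertical midline have swapped in a mirror flip.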